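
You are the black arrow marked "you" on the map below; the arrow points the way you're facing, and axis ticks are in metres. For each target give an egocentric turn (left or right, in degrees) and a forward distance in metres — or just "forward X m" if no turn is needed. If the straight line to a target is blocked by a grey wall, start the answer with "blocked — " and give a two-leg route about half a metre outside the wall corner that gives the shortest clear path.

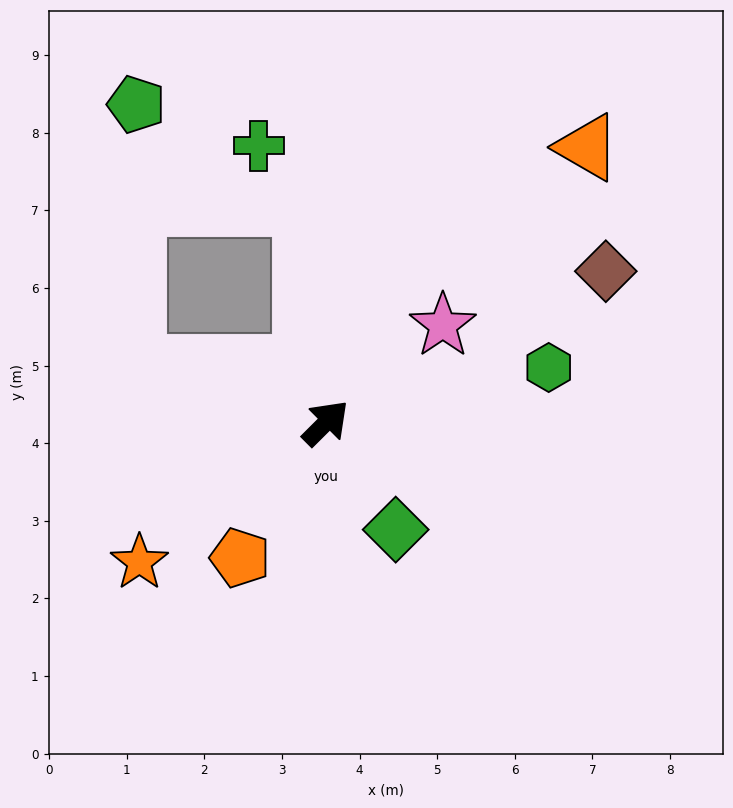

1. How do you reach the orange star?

turn left 172°, forward 3.0 m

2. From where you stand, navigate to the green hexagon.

turn right 31°, forward 3.0 m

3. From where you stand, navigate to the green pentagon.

blocked — turn left 119°, forward 2.6 m, then turn right 75°, forward 3.4 m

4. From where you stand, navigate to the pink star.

turn right 5°, forward 2.0 m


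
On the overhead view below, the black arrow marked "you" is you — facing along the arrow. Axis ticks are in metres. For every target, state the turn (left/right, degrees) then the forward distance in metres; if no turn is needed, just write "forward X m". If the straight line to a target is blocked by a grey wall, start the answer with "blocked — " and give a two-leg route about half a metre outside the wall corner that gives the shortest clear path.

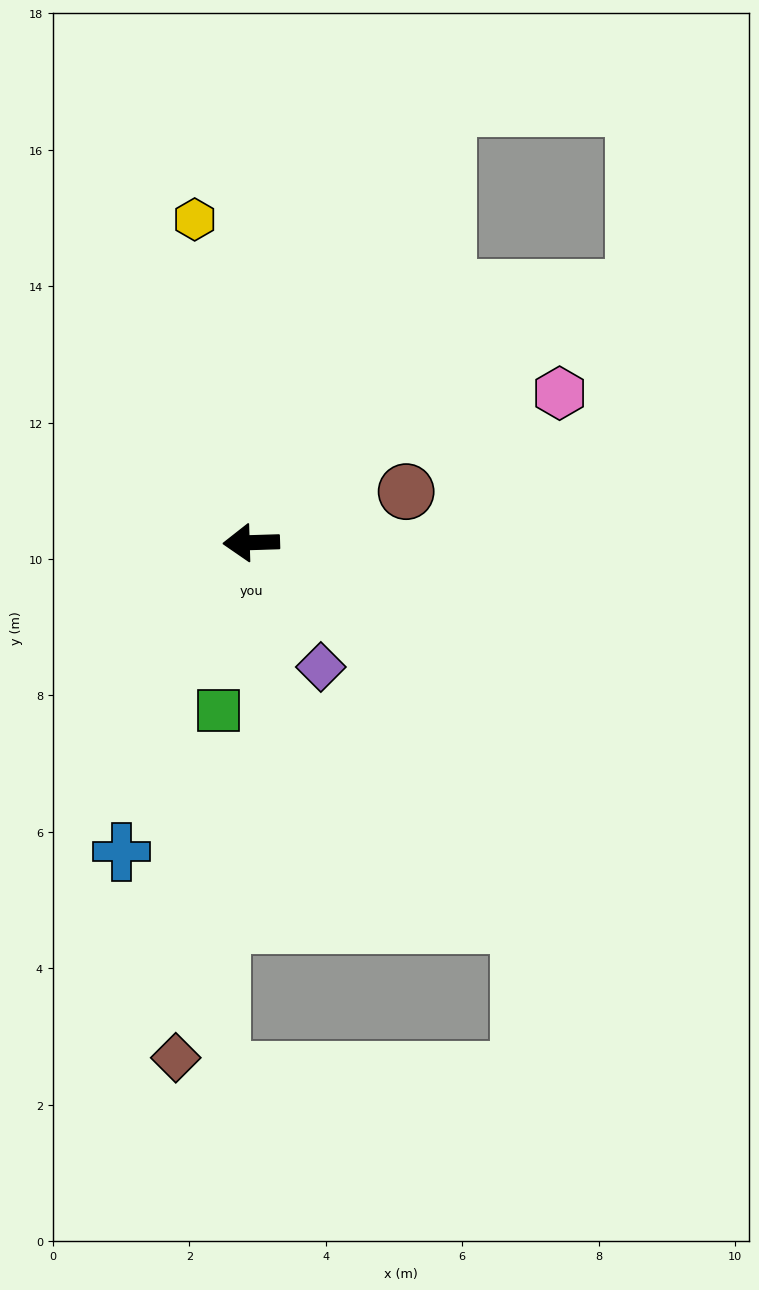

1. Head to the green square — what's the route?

turn left 77°, forward 2.5 m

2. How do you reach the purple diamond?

turn left 117°, forward 2.1 m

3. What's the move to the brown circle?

turn right 164°, forward 2.4 m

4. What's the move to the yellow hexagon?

turn right 82°, forward 4.8 m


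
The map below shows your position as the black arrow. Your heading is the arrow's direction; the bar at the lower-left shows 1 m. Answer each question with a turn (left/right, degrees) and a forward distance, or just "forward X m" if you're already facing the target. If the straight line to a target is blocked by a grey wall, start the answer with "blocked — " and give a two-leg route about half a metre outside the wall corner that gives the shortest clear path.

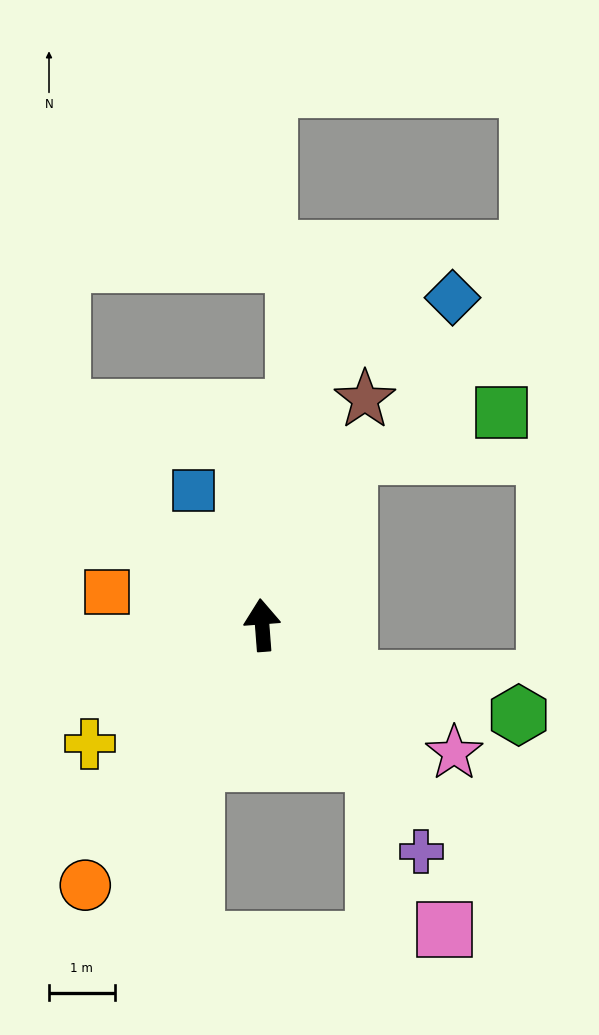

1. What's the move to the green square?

blocked — turn right 32°, forward 2.9 m, then turn right 46°, forward 2.4 m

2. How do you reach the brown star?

turn right 29°, forward 3.8 m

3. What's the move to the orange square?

turn left 74°, forward 2.4 m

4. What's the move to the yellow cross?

turn left 120°, forward 3.2 m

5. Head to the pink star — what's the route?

turn right 128°, forward 3.5 m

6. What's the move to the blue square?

turn left 23°, forward 2.3 m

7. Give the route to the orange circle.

turn left 141°, forward 4.8 m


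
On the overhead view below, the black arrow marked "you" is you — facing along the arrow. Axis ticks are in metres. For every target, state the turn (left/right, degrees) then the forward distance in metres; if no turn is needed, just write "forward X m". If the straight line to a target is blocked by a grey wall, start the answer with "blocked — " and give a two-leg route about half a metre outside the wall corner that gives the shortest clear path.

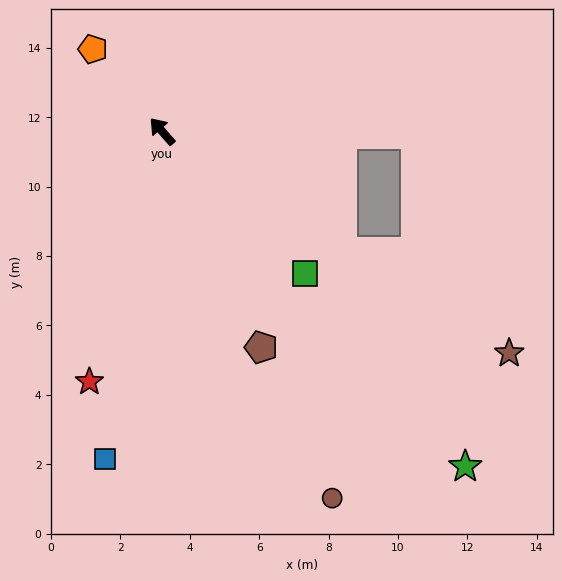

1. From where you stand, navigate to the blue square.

turn left 129°, forward 9.6 m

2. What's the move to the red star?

turn left 123°, forward 7.5 m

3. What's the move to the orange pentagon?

forward 3.1 m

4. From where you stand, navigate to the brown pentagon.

turn left 163°, forward 6.8 m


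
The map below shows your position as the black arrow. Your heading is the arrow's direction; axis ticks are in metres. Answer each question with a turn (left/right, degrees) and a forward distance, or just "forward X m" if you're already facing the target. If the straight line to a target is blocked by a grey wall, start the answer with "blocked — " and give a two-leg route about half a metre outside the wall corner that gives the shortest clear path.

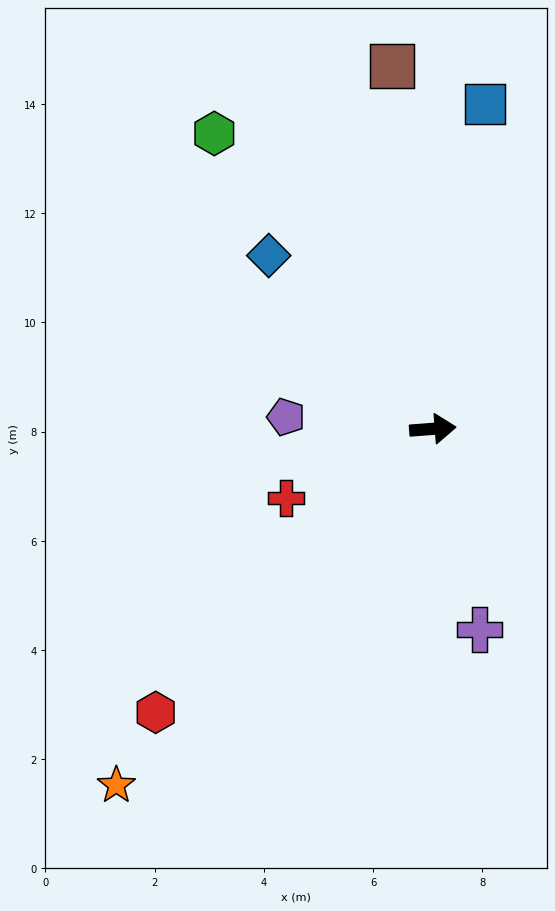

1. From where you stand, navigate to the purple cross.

turn right 81°, forward 3.8 m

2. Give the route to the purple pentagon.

turn left 171°, forward 2.7 m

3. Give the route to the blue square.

turn left 77°, forward 6.0 m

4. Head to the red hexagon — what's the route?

turn right 139°, forward 7.3 m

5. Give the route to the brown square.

turn left 92°, forward 6.7 m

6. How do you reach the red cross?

turn right 159°, forward 3.0 m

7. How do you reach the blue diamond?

turn left 129°, forward 4.4 m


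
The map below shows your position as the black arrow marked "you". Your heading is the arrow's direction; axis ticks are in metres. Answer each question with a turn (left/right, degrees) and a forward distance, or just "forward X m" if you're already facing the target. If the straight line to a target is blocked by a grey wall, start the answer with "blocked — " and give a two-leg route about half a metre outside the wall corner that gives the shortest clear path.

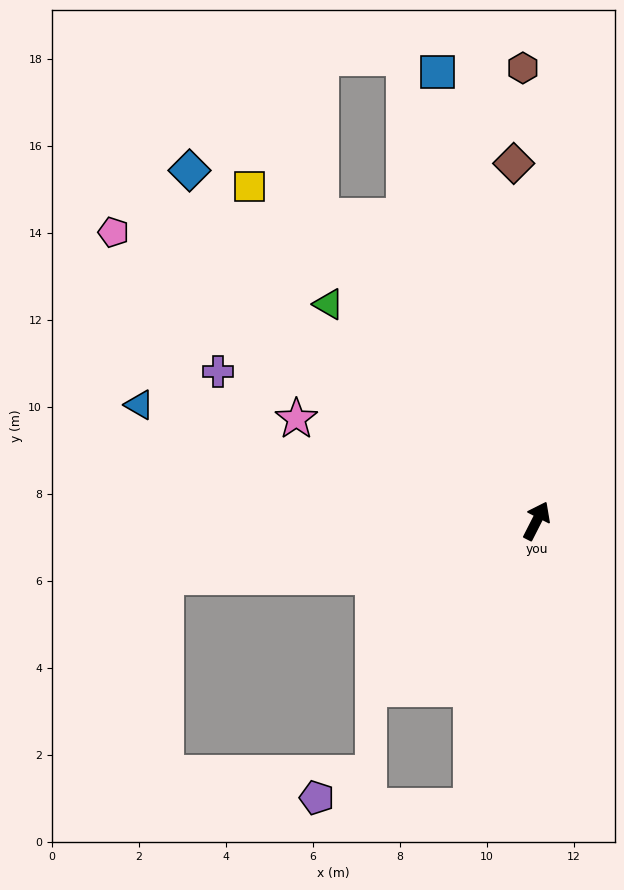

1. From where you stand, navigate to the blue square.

turn left 39°, forward 10.6 m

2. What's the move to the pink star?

turn left 94°, forward 6.0 m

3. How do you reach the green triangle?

turn left 71°, forward 6.9 m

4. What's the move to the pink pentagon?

turn left 83°, forward 11.8 m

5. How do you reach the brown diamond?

turn left 31°, forward 8.2 m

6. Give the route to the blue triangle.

turn left 101°, forward 9.5 m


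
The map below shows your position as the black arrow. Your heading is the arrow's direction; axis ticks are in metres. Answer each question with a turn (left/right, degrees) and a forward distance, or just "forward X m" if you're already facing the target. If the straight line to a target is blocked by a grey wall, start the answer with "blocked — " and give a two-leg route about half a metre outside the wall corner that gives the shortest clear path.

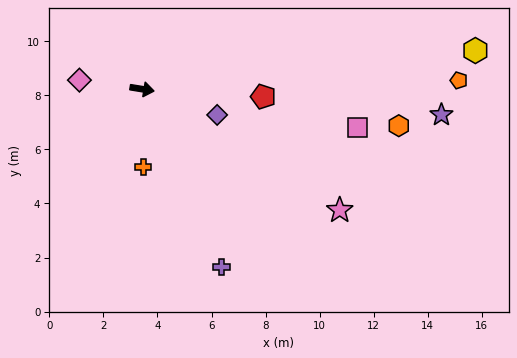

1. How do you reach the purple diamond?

turn right 10°, forward 2.9 m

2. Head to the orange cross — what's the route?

turn right 80°, forward 2.9 m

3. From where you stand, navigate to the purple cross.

turn right 57°, forward 7.2 m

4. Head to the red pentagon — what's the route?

turn left 6°, forward 4.5 m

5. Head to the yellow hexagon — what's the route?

turn left 16°, forward 12.4 m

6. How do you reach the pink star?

turn right 22°, forward 8.6 m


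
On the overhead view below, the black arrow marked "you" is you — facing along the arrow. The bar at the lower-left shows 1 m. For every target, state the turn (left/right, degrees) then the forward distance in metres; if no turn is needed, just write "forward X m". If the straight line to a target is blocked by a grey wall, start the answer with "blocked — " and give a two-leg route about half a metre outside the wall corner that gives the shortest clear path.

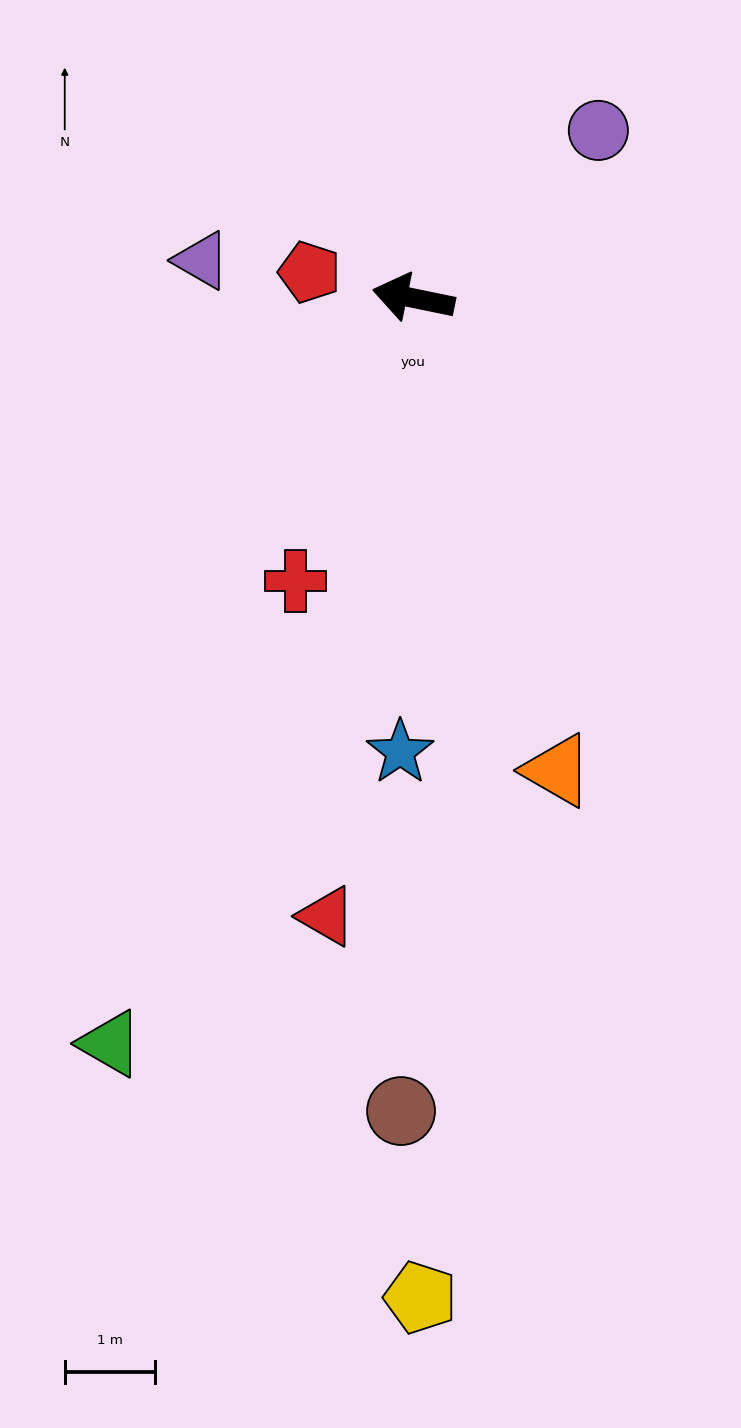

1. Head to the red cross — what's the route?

turn left 79°, forward 3.4 m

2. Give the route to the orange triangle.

turn left 119°, forward 5.5 m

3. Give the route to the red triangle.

turn left 94°, forward 6.9 m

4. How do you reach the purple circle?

turn right 126°, forward 2.8 m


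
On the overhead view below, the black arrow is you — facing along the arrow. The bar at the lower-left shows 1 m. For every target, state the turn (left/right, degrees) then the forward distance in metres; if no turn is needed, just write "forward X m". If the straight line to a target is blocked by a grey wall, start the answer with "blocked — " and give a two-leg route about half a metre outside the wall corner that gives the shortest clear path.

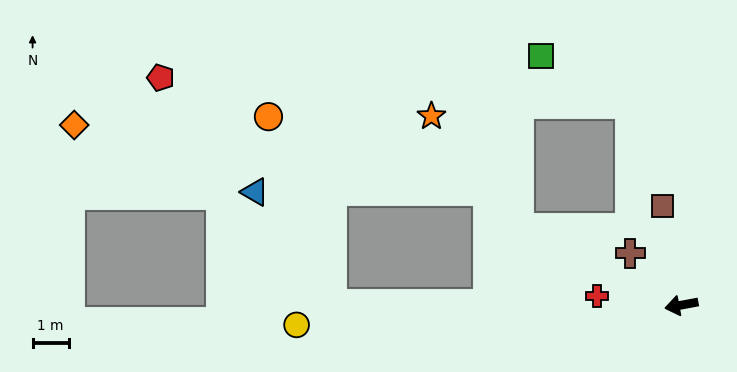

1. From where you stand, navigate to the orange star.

blocked — turn right 36°, forward 5.0 m, then turn right 27°, forward 3.9 m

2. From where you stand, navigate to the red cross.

turn right 17°, forward 2.3 m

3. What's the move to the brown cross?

turn right 56°, forward 2.0 m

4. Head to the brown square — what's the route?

turn right 90°, forward 2.8 m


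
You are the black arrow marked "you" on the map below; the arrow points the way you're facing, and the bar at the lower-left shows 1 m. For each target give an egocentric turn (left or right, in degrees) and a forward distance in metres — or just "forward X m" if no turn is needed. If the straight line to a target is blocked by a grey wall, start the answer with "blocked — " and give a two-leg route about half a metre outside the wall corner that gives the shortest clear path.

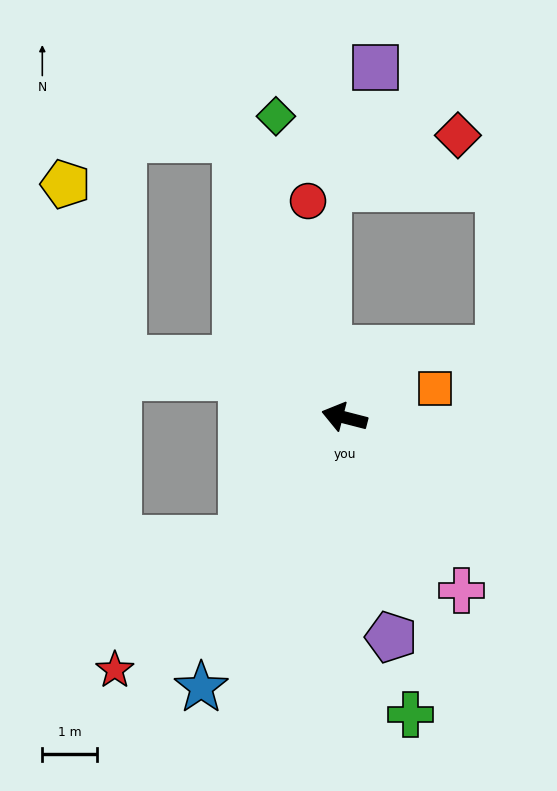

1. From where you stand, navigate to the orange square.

turn right 148°, forward 1.8 m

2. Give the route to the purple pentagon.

turn left 116°, forward 4.1 m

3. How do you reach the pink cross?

turn left 138°, forward 3.9 m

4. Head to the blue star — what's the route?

turn left 76°, forward 5.6 m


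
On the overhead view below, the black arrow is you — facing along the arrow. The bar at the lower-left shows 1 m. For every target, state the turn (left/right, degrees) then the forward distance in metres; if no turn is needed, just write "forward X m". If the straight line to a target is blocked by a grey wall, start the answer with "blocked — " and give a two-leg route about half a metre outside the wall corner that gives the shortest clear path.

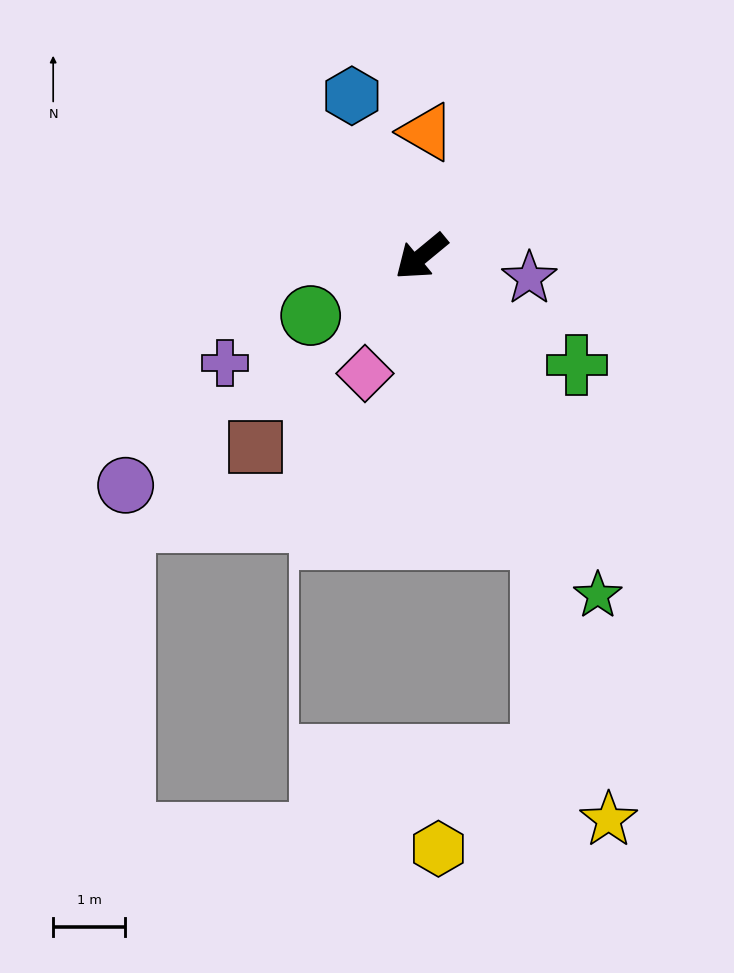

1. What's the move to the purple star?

turn left 129°, forward 1.5 m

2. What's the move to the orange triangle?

turn right 132°, forward 1.7 m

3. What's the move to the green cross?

turn left 106°, forward 2.6 m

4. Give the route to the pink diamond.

turn left 25°, forward 1.8 m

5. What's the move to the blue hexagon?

turn right 106°, forward 2.4 m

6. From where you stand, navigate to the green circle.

turn right 11°, forward 1.8 m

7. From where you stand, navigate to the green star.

turn left 78°, forward 5.3 m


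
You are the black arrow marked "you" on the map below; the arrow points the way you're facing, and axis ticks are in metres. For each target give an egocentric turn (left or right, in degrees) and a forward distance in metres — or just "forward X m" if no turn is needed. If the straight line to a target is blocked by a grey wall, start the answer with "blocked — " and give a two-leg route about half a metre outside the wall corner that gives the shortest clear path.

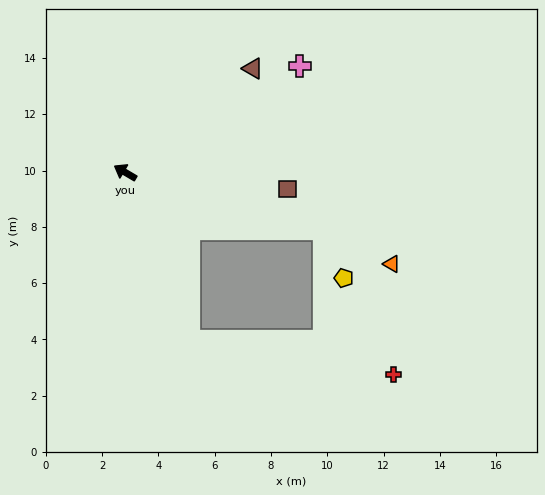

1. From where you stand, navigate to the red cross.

blocked — turn left 141°, forward 6.4 m, then turn left 60°, forward 7.4 m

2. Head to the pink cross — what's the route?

turn right 118°, forward 7.3 m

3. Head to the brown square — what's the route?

turn right 155°, forward 5.8 m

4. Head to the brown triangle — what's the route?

turn right 110°, forward 5.8 m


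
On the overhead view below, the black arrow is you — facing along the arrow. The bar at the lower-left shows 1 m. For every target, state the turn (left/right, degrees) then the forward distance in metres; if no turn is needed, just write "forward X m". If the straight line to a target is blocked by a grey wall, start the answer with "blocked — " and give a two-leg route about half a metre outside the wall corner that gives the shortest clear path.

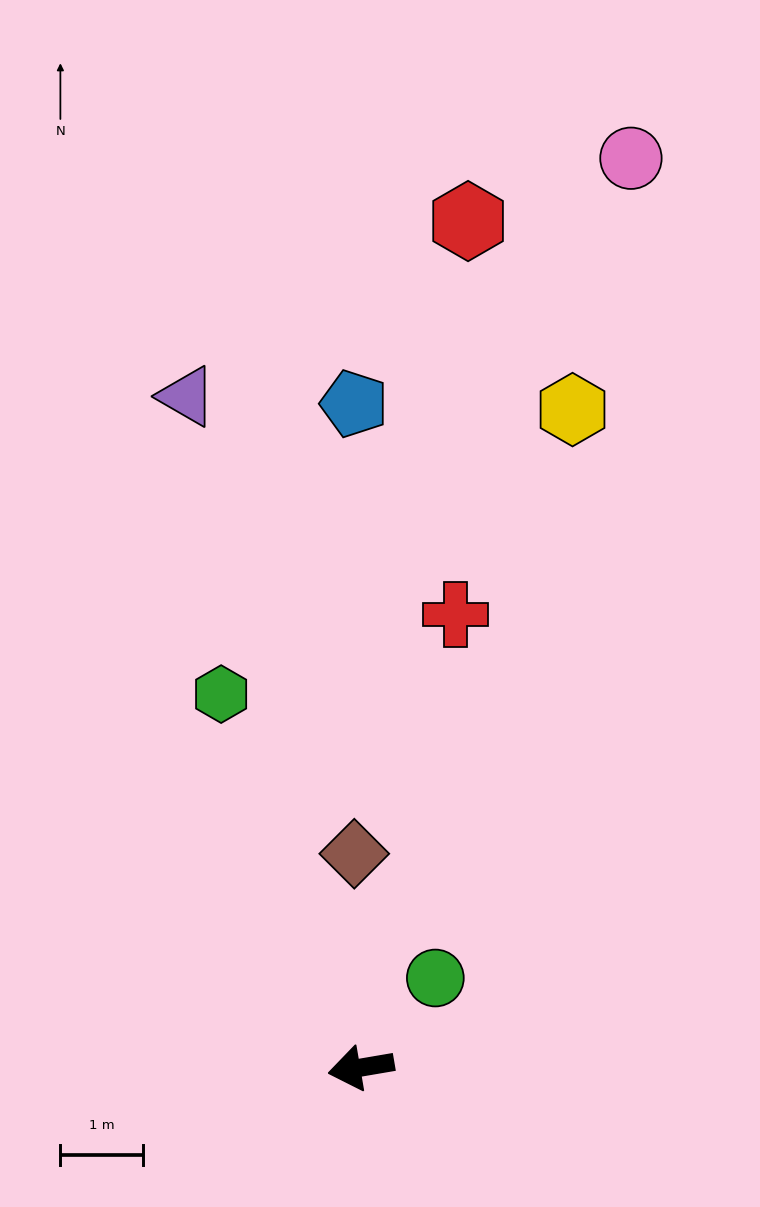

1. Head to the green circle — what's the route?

turn right 139°, forward 1.4 m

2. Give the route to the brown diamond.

turn right 98°, forward 2.6 m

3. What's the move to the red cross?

turn right 111°, forward 5.6 m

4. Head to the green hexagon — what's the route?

turn right 79°, forward 4.8 m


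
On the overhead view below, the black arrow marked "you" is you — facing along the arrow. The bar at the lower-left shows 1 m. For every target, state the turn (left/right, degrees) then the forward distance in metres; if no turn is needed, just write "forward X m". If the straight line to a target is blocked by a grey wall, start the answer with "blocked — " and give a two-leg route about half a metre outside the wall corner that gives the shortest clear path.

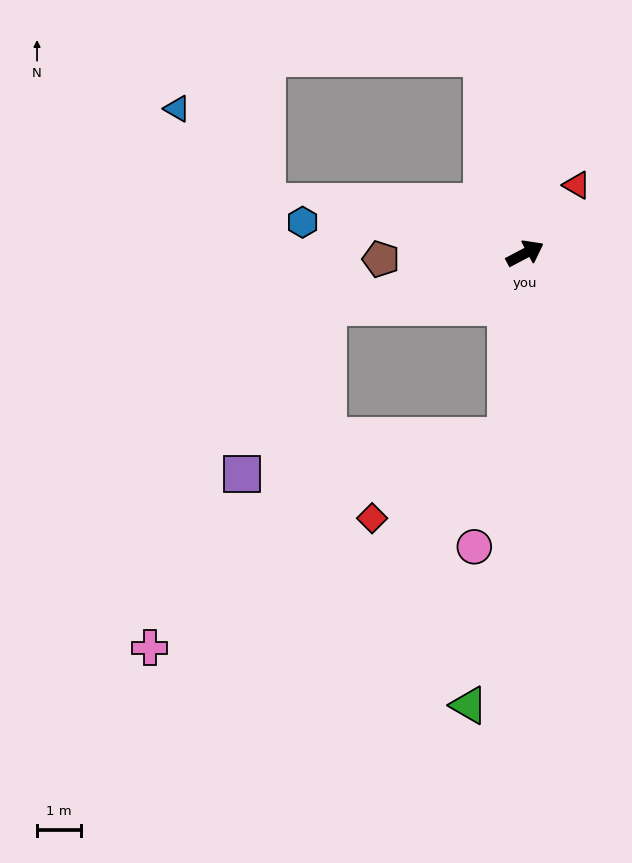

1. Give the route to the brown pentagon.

turn left 155°, forward 3.3 m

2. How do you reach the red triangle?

turn left 25°, forward 1.9 m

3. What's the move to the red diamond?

blocked — turn right 124°, forward 4.2 m, then turn right 52°, forward 3.6 m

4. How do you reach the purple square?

blocked — turn left 168°, forward 4.6 m, then turn left 47°, forward 4.3 m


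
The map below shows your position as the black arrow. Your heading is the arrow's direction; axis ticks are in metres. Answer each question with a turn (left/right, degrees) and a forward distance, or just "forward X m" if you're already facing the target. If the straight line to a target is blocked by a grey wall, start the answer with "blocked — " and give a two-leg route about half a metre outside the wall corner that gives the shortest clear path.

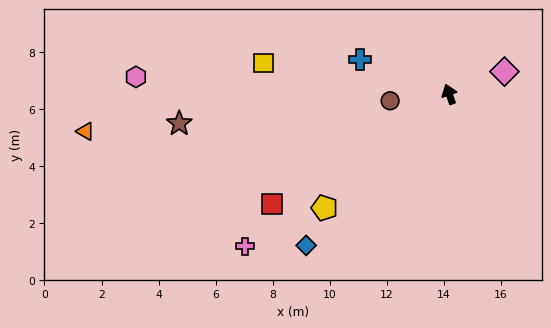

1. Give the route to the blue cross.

turn left 49°, forward 3.4 m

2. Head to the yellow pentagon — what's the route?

turn left 113°, forward 5.9 m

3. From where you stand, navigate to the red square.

turn left 103°, forward 7.3 m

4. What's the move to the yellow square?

turn left 61°, forward 6.6 m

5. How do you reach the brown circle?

turn left 77°, forward 2.1 m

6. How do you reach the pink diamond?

turn right 87°, forward 2.1 m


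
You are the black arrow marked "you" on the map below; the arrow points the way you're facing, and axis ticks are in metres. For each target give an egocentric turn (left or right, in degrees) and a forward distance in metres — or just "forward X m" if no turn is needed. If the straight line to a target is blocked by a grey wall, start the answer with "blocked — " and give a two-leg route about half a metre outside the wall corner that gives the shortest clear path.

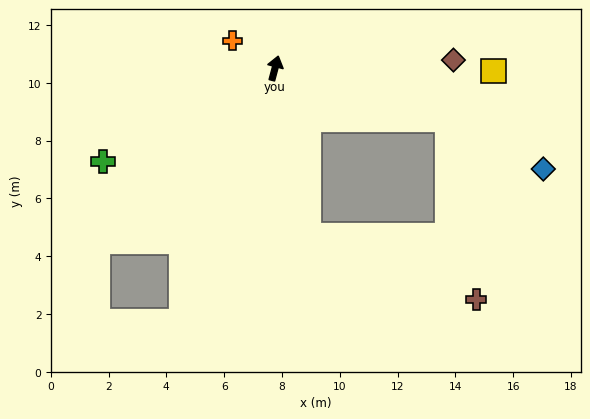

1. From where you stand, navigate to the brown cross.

blocked — turn right 154°, forward 5.9 m, then turn left 58°, forward 6.2 m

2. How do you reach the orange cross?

turn left 72°, forward 1.7 m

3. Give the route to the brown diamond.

turn right 73°, forward 6.2 m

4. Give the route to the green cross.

turn left 133°, forward 6.8 m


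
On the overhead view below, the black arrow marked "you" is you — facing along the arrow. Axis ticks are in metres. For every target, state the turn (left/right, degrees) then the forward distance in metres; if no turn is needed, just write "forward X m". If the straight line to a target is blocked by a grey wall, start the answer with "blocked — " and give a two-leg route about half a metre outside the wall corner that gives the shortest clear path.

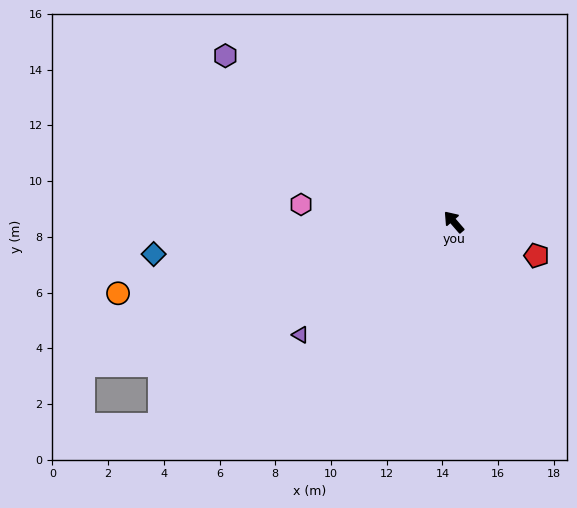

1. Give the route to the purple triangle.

turn left 85°, forward 6.8 m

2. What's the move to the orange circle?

turn left 61°, forward 12.3 m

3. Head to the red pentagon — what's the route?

turn right 153°, forward 3.2 m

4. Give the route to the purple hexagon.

turn left 13°, forward 10.1 m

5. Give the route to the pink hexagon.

turn left 43°, forward 5.5 m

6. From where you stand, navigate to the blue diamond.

turn left 55°, forward 10.8 m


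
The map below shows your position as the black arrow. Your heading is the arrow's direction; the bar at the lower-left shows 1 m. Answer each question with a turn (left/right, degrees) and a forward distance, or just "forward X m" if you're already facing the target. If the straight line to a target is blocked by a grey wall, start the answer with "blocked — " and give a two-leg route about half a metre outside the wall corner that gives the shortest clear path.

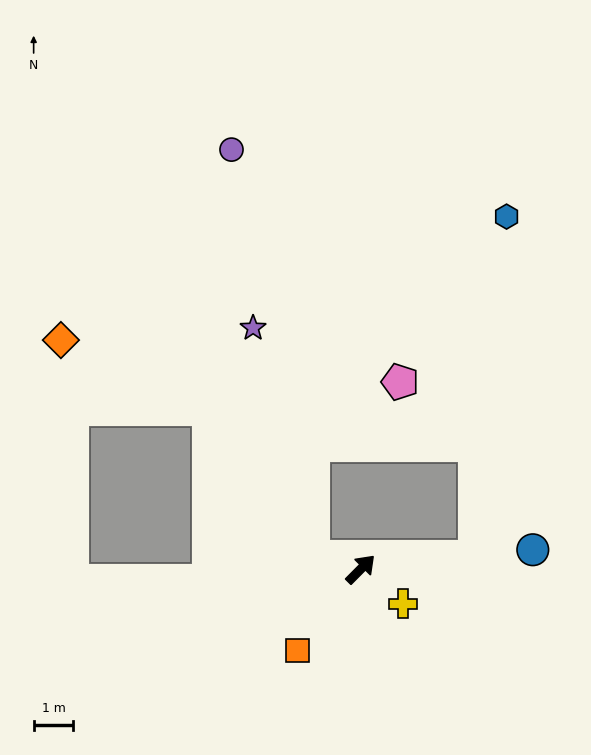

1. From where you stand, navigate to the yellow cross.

turn right 84°, forward 1.4 m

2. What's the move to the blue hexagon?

blocked — turn right 39°, forward 2.9 m, then turn left 78°, forward 8.6 m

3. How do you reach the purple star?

blocked — turn left 120°, forward 1.2 m, then turn right 61°, forward 6.0 m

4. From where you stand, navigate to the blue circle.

turn right 39°, forward 4.4 m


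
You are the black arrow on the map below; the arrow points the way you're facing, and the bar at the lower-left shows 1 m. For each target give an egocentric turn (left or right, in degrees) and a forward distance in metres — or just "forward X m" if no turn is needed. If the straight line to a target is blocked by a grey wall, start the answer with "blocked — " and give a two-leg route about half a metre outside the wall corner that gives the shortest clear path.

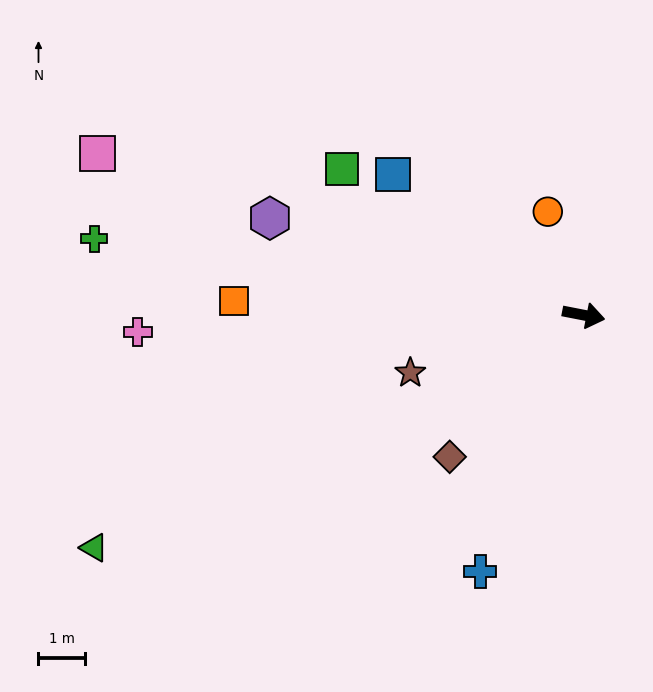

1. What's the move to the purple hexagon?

turn left 174°, forward 7.1 m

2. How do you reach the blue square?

turn left 155°, forward 5.1 m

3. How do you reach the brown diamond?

turn right 122°, forward 4.2 m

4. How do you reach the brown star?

turn right 151°, forward 4.0 m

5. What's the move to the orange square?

turn right 171°, forward 7.6 m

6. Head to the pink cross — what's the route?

turn right 167°, forward 9.7 m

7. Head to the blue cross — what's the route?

turn right 101°, forward 6.0 m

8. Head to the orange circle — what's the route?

turn left 120°, forward 2.4 m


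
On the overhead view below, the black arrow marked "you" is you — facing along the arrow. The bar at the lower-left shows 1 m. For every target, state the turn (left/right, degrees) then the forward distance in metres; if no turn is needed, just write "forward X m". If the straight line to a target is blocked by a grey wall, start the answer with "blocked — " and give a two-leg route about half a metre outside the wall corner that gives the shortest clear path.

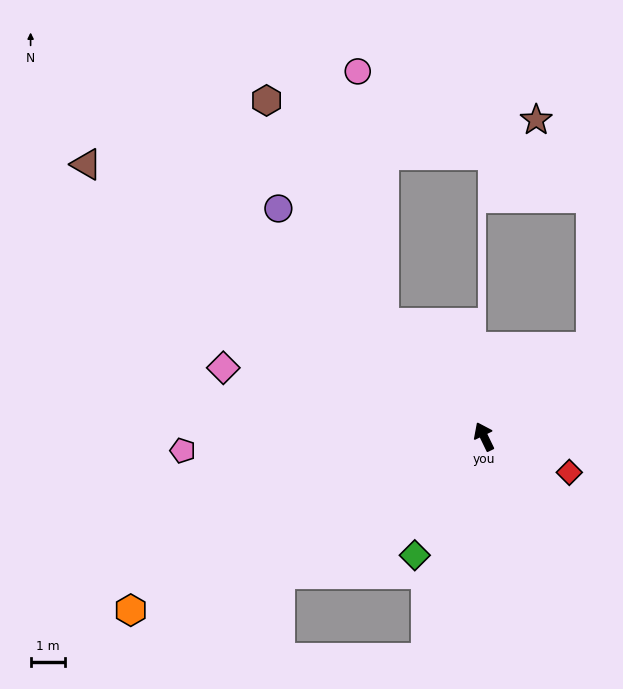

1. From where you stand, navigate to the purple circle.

turn left 16°, forward 8.9 m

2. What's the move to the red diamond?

turn right 139°, forward 2.7 m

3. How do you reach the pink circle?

blocked — turn left 15°, forward 4.4 m, then turn right 35°, forward 7.3 m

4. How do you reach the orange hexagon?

turn left 90°, forward 11.4 m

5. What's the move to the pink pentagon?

turn left 67°, forward 8.7 m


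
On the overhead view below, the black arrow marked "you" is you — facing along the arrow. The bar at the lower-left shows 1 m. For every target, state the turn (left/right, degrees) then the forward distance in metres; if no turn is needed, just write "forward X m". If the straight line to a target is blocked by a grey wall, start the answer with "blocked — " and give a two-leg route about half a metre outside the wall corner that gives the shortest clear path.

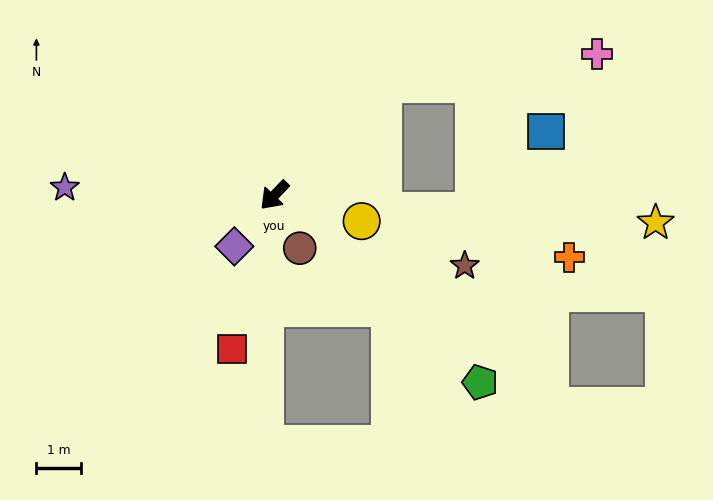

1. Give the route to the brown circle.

turn left 69°, forward 1.3 m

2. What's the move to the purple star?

turn right 48°, forward 4.7 m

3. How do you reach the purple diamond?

turn left 6°, forward 1.5 m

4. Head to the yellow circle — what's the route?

turn left 117°, forward 2.1 m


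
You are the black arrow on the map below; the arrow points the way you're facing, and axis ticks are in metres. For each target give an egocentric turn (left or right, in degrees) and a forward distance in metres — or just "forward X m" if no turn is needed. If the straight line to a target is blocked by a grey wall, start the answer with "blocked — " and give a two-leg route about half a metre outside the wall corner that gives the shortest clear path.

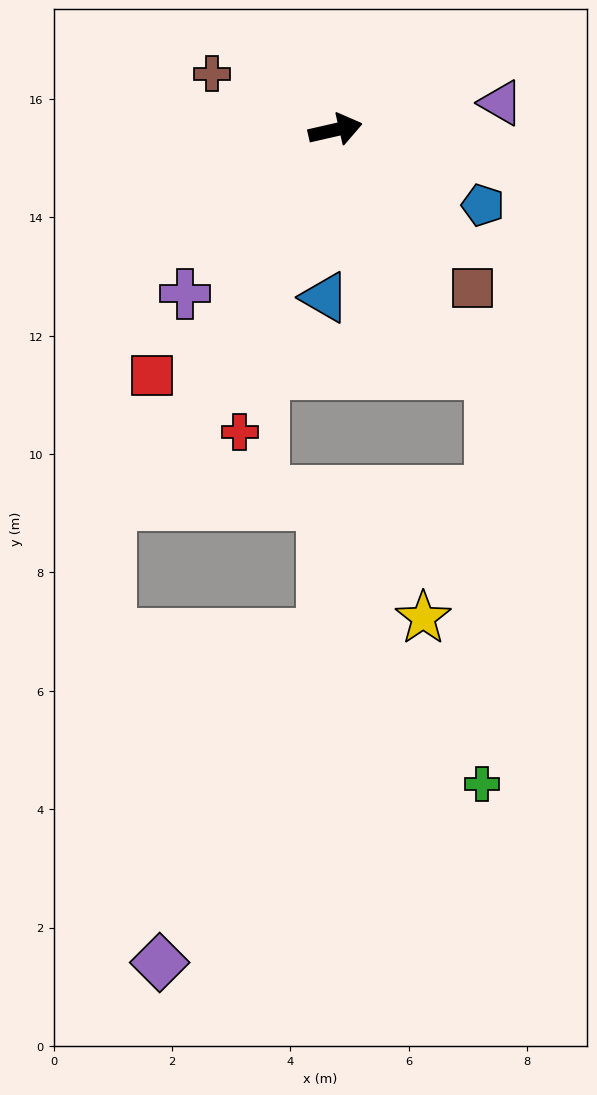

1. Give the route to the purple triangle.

turn right 4°, forward 2.8 m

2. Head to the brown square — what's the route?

turn right 62°, forward 3.5 m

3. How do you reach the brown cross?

turn left 143°, forward 2.3 m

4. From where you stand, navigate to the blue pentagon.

turn right 40°, forward 2.8 m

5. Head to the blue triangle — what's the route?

turn right 106°, forward 2.8 m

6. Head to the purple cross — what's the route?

turn right 145°, forward 3.8 m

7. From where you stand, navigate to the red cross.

turn right 120°, forward 5.4 m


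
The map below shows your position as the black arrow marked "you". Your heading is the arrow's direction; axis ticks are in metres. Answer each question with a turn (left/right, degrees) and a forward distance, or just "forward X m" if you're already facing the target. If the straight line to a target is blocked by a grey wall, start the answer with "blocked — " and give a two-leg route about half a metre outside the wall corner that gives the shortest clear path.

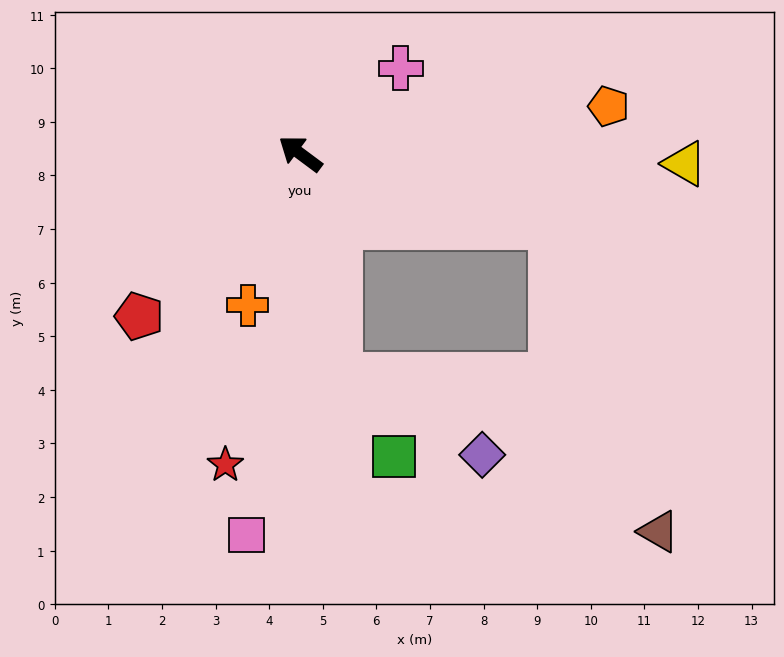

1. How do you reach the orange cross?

turn left 108°, forward 3.0 m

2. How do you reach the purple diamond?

blocked — turn left 137°, forward 4.2 m, then turn left 50°, forward 3.0 m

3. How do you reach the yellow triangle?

turn right 145°, forward 7.2 m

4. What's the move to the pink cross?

turn right 103°, forward 2.5 m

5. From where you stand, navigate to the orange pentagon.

turn right 135°, forward 5.8 m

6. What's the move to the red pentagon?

turn left 82°, forward 4.3 m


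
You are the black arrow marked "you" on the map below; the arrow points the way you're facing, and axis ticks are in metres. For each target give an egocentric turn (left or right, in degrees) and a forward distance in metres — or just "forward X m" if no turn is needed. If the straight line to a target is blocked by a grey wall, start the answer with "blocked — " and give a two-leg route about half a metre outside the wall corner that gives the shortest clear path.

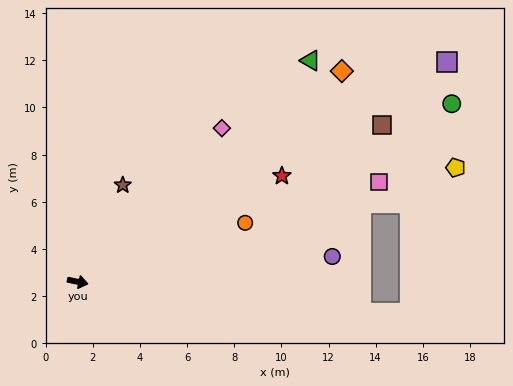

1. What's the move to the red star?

turn left 39°, forward 9.8 m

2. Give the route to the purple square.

turn left 42°, forward 18.2 m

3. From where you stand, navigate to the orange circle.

turn left 31°, forward 7.5 m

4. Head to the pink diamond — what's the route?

turn left 59°, forward 8.9 m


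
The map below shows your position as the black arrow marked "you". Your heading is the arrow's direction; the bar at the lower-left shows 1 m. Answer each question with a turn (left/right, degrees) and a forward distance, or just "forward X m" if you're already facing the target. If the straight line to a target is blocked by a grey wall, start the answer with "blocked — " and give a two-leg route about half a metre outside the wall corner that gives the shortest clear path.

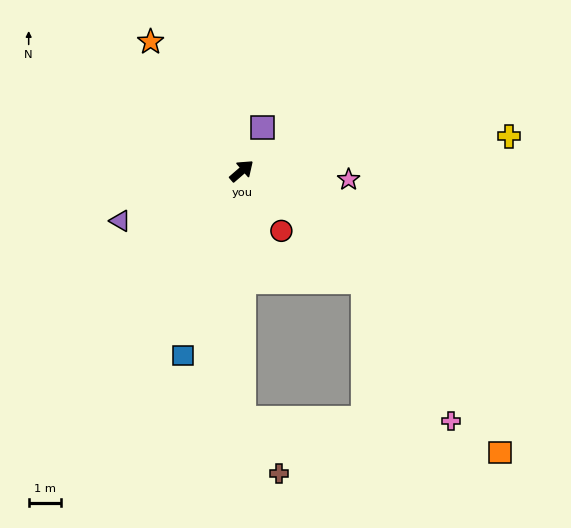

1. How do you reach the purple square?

turn left 24°, forward 1.5 m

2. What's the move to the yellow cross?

turn right 33°, forward 8.3 m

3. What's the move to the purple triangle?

turn left 162°, forward 4.0 m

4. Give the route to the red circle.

turn right 97°, forward 2.2 m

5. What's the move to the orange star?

turn left 84°, forward 4.9 m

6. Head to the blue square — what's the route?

turn right 148°, forward 6.0 m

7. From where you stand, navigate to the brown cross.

blocked — turn right 131°, forward 7.6 m, then turn left 35°, forward 2.0 m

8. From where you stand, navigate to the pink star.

turn right 45°, forward 3.3 m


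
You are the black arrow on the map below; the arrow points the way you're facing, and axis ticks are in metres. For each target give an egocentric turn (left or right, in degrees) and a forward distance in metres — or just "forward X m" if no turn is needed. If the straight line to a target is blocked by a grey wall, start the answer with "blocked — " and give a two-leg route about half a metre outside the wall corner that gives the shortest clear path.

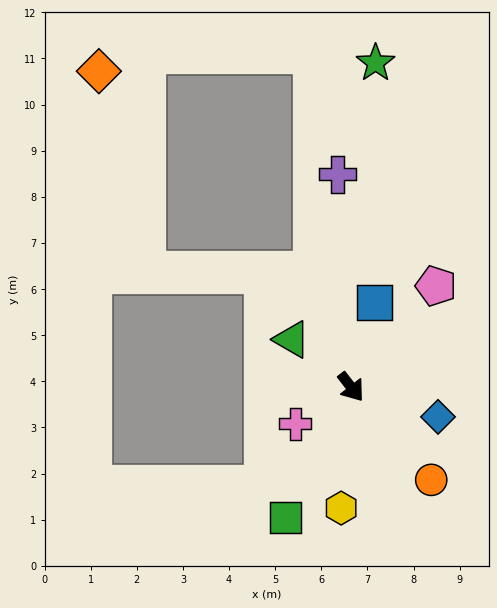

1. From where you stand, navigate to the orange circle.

turn left 3°, forward 2.7 m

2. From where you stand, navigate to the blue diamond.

turn left 33°, forward 2.0 m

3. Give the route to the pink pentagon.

turn left 102°, forward 2.9 m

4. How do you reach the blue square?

turn left 127°, forward 1.9 m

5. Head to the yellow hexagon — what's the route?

turn right 43°, forward 2.6 m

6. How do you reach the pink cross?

turn right 94°, forward 1.4 m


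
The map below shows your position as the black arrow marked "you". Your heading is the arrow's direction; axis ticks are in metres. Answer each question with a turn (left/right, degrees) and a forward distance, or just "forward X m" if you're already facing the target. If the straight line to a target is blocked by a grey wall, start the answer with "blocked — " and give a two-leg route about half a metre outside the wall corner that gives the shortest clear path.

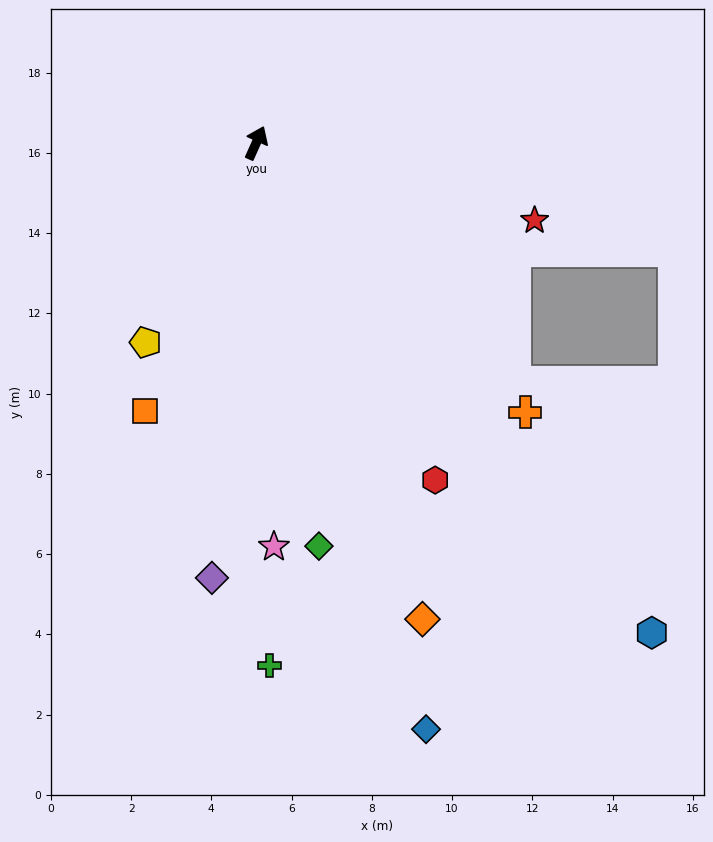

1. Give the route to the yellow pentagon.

turn left 175°, forward 5.7 m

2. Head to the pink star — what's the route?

turn right 153°, forward 10.1 m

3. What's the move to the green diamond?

turn right 147°, forward 10.2 m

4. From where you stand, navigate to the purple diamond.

turn right 162°, forward 10.9 m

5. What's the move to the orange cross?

turn right 111°, forward 9.5 m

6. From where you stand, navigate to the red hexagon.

turn right 128°, forward 9.5 m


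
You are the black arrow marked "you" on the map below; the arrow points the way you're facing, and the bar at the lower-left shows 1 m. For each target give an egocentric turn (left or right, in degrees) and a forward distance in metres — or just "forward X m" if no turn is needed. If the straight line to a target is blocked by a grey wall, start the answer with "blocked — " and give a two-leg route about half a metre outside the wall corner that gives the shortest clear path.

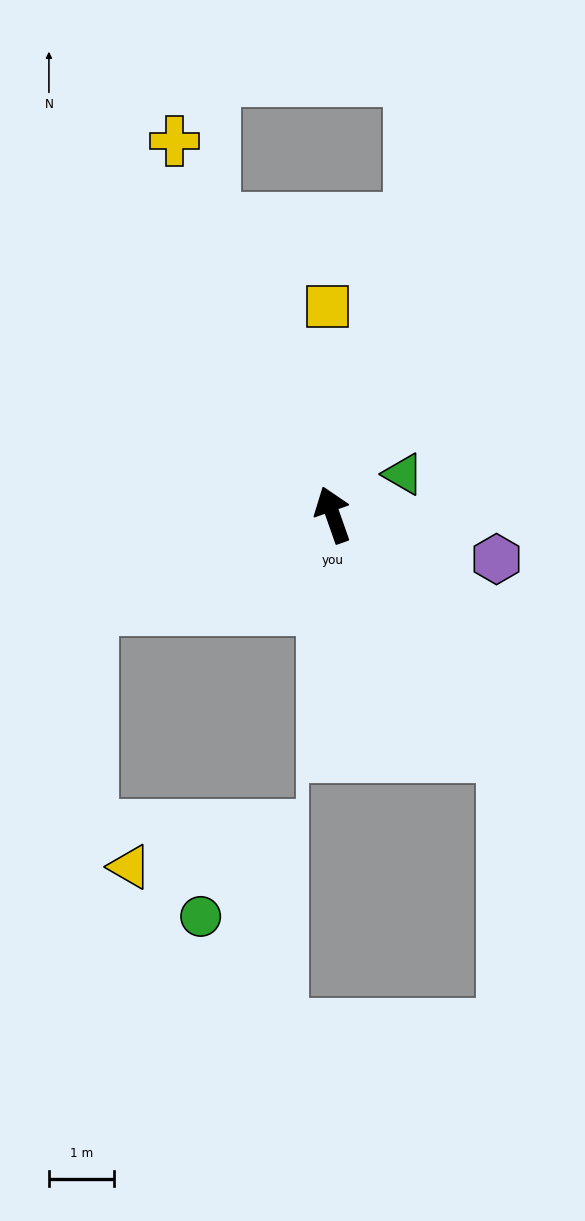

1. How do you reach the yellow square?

turn right 18°, forward 3.2 m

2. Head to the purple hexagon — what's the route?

turn right 125°, forward 2.6 m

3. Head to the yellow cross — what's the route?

turn left 4°, forward 6.2 m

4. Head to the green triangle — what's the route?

turn right 79°, forward 1.2 m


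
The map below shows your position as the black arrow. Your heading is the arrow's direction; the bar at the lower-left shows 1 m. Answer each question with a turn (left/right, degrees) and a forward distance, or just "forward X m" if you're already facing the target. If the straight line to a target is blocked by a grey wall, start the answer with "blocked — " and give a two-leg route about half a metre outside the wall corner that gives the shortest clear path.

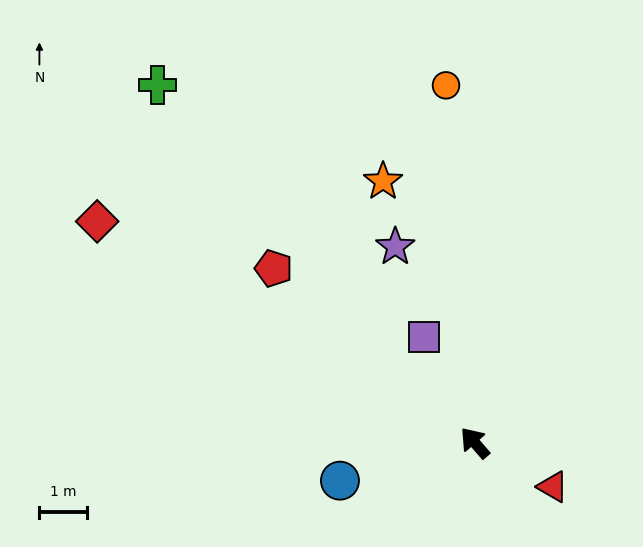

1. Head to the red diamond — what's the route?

turn left 19°, forward 9.3 m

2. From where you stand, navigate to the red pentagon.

turn left 8°, forward 5.6 m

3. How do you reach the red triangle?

turn right 160°, forward 1.9 m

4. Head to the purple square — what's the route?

turn right 15°, forward 2.5 m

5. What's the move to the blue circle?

turn left 65°, forward 3.0 m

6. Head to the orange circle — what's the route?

turn right 36°, forward 7.6 m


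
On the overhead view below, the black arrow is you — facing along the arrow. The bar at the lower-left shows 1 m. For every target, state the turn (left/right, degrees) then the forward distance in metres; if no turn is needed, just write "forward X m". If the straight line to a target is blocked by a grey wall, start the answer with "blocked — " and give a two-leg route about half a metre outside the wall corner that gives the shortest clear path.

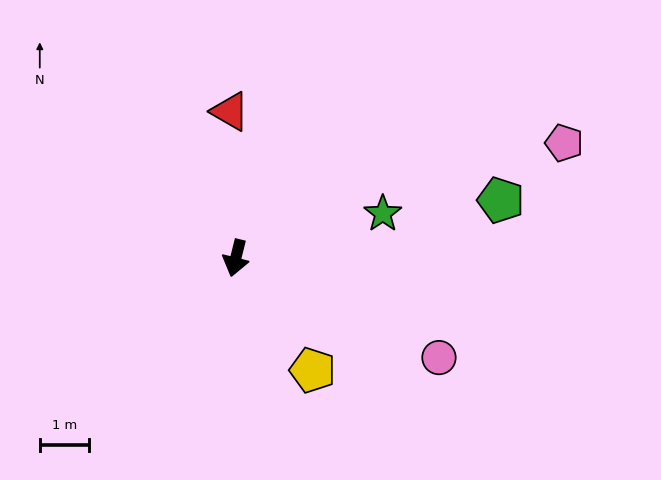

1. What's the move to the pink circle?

turn left 78°, forward 4.6 m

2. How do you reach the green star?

turn left 121°, forward 3.1 m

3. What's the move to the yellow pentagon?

turn left 48°, forward 2.8 m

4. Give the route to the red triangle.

turn right 164°, forward 3.0 m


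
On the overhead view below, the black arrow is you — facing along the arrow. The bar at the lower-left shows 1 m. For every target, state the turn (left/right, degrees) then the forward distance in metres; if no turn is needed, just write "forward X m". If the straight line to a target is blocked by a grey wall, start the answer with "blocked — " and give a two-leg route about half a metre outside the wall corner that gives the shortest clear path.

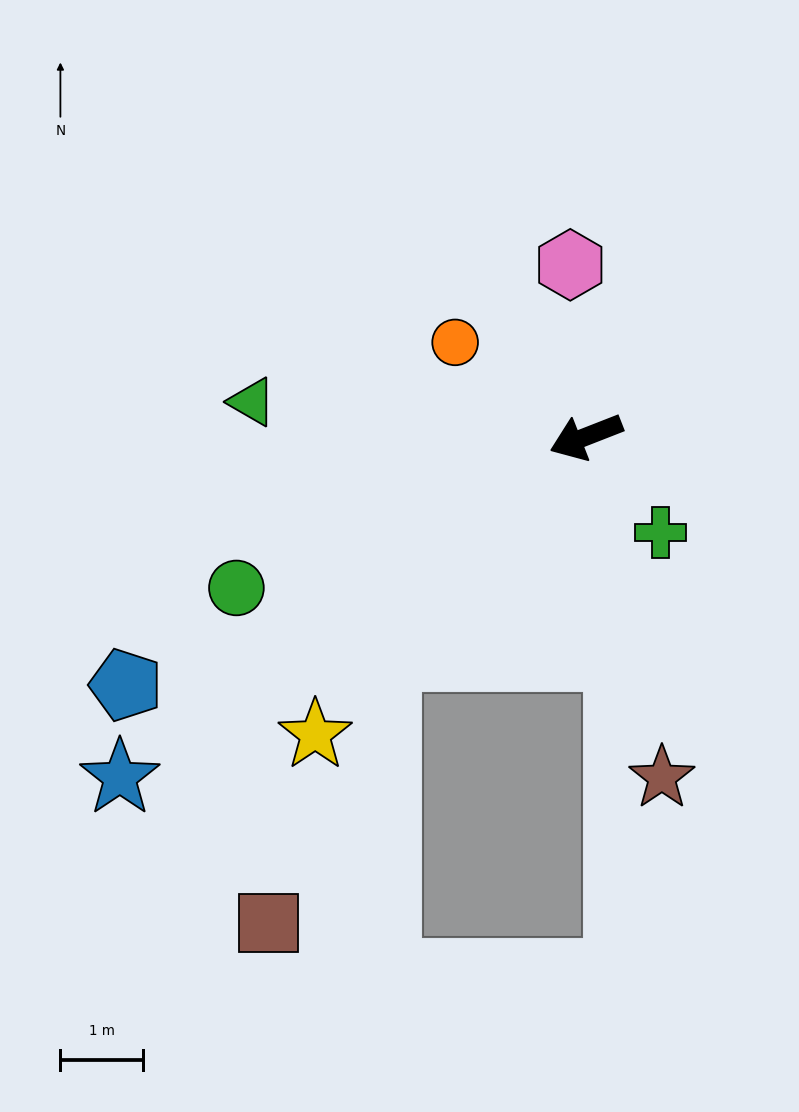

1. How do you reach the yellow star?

turn left 26°, forward 4.9 m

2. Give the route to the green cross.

turn left 107°, forward 1.5 m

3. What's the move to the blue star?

turn left 15°, forward 7.0 m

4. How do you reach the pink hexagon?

turn right 106°, forward 2.1 m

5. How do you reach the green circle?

turn left 2°, forward 4.6 m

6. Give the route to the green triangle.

turn right 27°, forward 4.1 m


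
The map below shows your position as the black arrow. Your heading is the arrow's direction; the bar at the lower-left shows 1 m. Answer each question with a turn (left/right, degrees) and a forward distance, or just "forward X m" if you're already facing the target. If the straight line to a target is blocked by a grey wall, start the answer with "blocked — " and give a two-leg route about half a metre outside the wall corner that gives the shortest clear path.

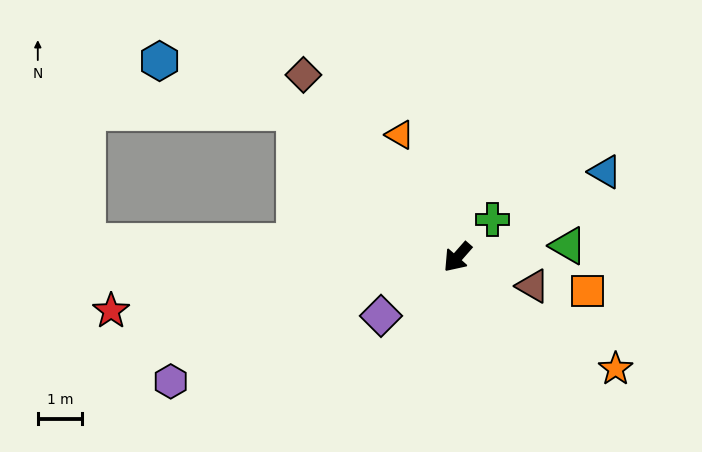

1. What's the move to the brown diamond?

turn right 98°, forward 5.3 m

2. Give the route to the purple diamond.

turn right 11°, forward 2.2 m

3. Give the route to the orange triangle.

turn right 114°, forward 3.0 m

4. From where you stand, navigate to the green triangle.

turn left 137°, forward 2.5 m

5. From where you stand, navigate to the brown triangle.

turn left 110°, forward 1.8 m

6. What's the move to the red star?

turn right 40°, forward 7.8 m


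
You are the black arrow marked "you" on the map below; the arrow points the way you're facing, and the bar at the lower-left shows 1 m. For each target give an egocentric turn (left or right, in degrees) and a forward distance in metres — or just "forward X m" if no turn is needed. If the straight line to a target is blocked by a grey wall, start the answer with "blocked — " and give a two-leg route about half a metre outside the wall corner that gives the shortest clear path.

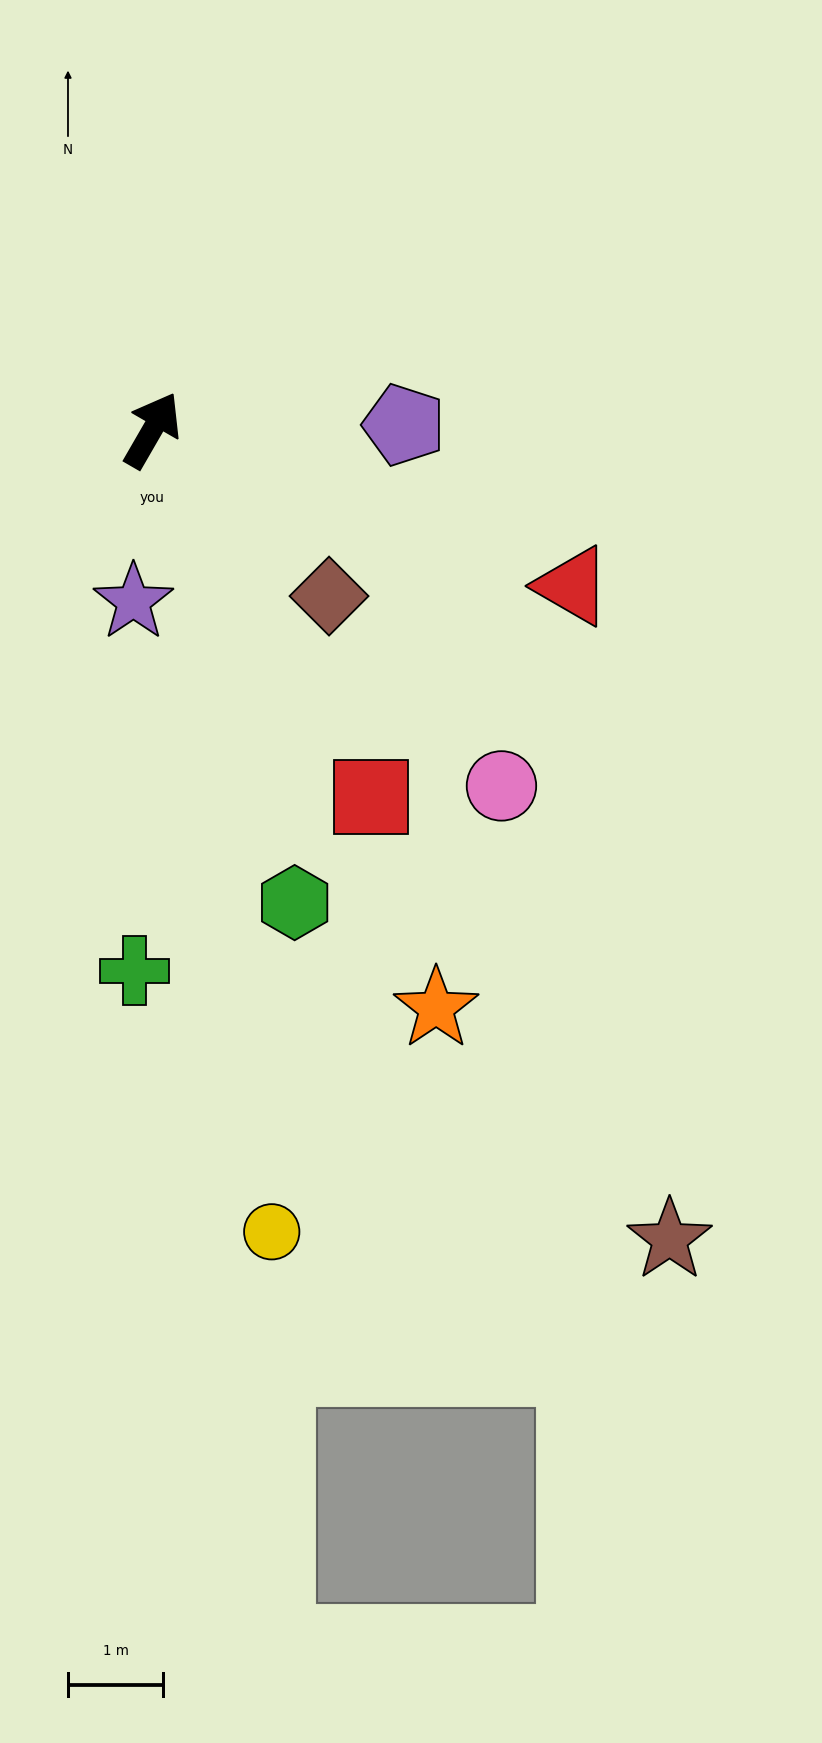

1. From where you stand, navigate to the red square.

turn right 119°, forward 4.5 m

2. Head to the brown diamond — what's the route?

turn right 103°, forward 2.5 m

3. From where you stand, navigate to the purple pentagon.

turn right 59°, forward 2.6 m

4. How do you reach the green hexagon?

turn right 133°, forward 5.2 m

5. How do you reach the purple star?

turn right 156°, forward 1.8 m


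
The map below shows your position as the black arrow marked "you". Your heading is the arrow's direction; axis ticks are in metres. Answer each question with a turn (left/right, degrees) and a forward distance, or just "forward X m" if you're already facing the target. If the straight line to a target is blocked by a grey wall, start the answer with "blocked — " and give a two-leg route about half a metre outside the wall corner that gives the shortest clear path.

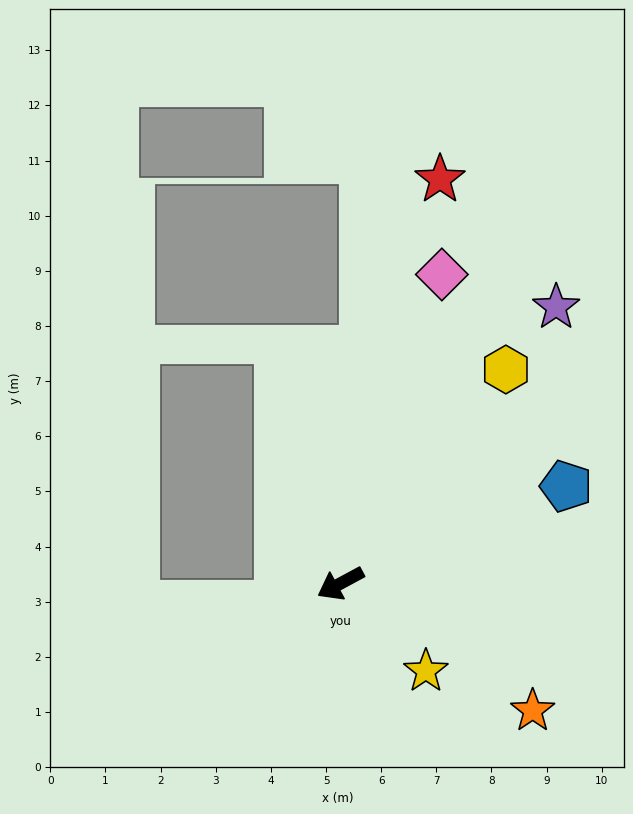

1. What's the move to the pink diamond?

turn right 136°, forward 5.9 m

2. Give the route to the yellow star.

turn left 106°, forward 2.2 m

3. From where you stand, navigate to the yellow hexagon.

turn right 156°, forward 4.9 m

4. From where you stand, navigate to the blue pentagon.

turn left 175°, forward 4.5 m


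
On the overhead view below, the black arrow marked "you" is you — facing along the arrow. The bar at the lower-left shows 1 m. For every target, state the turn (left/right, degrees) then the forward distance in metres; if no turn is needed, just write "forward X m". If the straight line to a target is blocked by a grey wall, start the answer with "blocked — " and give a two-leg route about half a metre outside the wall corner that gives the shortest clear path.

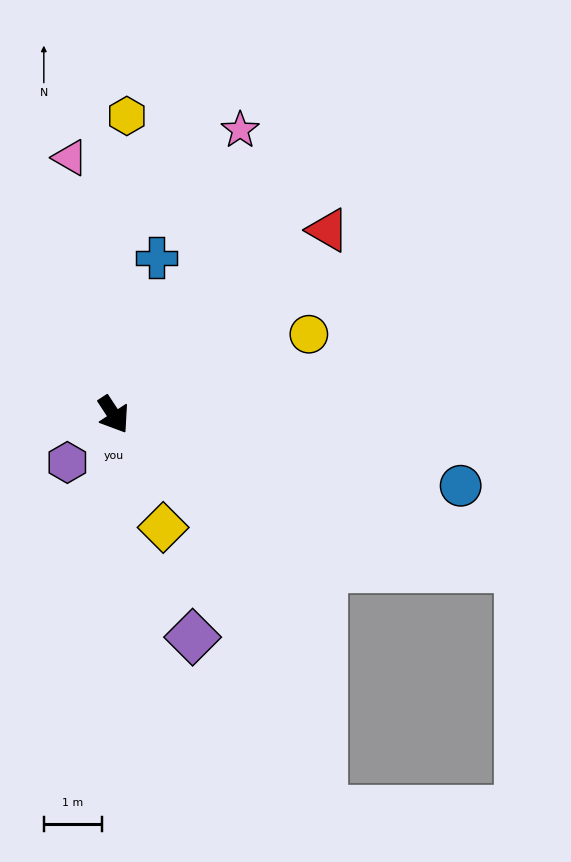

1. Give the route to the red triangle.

turn left 98°, forward 4.8 m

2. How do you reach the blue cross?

turn left 132°, forward 2.8 m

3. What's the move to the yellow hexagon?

turn left 144°, forward 5.1 m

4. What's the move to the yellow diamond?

turn right 9°, forward 2.1 m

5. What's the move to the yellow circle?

turn left 79°, forward 3.6 m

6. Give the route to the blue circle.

turn left 45°, forward 6.1 m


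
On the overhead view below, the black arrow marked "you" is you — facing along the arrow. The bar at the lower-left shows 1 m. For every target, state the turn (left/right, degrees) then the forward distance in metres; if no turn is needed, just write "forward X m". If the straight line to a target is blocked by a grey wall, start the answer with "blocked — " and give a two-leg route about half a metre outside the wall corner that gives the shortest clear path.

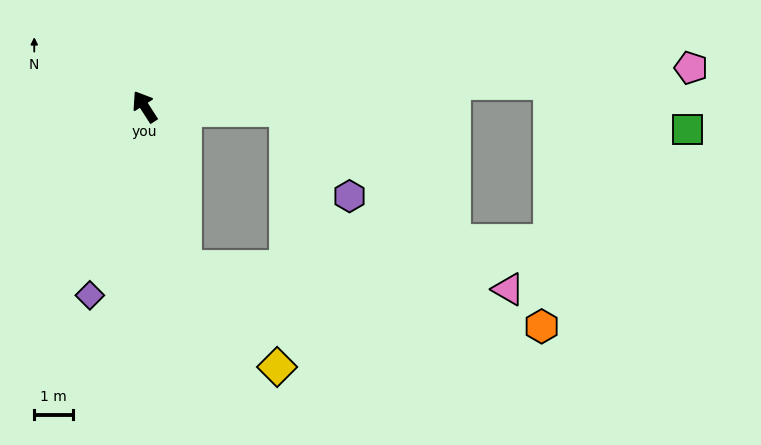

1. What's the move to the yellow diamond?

blocked — turn left 161°, forward 4.3 m, then turn left 29°, forward 3.5 m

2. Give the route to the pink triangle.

blocked — turn right 124°, forward 3.6 m, then turn right 38°, forward 7.4 m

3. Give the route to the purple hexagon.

blocked — turn right 124°, forward 3.6 m, then turn right 52°, forward 2.8 m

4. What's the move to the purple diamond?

turn left 131°, forward 5.1 m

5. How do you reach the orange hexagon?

blocked — turn left 161°, forward 4.3 m, then turn left 67°, forward 9.4 m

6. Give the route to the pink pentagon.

turn right 119°, forward 14.2 m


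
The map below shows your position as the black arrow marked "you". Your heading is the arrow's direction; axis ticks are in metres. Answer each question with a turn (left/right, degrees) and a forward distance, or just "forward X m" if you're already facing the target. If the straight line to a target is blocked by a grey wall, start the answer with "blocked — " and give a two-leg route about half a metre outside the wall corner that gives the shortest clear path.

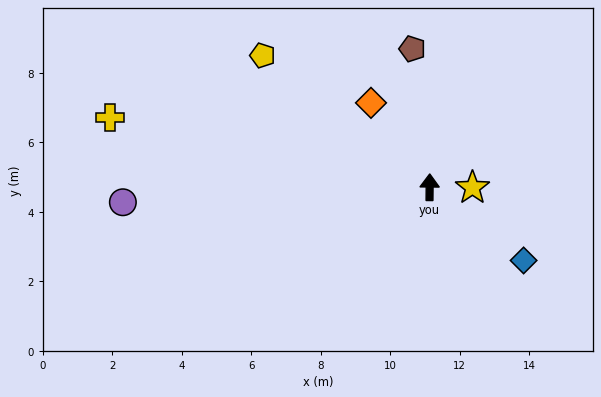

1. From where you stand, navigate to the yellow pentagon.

turn left 52°, forward 6.1 m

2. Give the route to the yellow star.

turn right 90°, forward 1.2 m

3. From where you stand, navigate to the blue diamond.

turn right 127°, forward 3.4 m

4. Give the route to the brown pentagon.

turn left 8°, forward 4.0 m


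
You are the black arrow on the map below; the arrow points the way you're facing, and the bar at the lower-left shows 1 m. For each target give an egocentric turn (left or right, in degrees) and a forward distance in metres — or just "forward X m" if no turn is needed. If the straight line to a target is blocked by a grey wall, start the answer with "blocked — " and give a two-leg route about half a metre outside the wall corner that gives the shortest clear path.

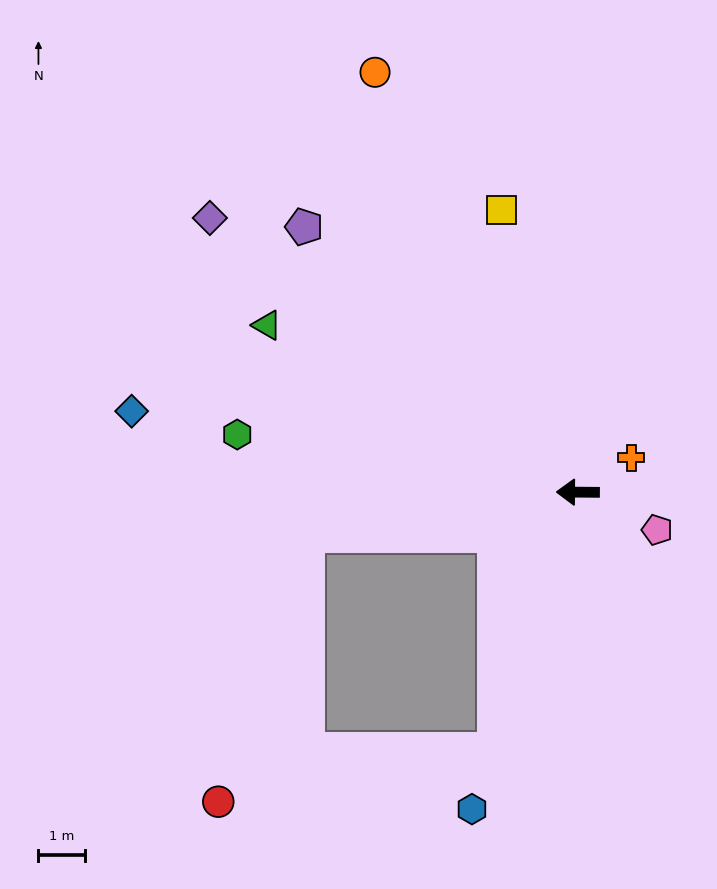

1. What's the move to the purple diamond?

turn right 36°, forward 9.9 m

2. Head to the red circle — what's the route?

blocked — turn left 73°, forward 5.9 m, then turn right 62°, forward 6.1 m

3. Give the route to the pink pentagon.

turn left 155°, forward 1.9 m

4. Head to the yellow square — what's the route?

turn right 74°, forward 6.3 m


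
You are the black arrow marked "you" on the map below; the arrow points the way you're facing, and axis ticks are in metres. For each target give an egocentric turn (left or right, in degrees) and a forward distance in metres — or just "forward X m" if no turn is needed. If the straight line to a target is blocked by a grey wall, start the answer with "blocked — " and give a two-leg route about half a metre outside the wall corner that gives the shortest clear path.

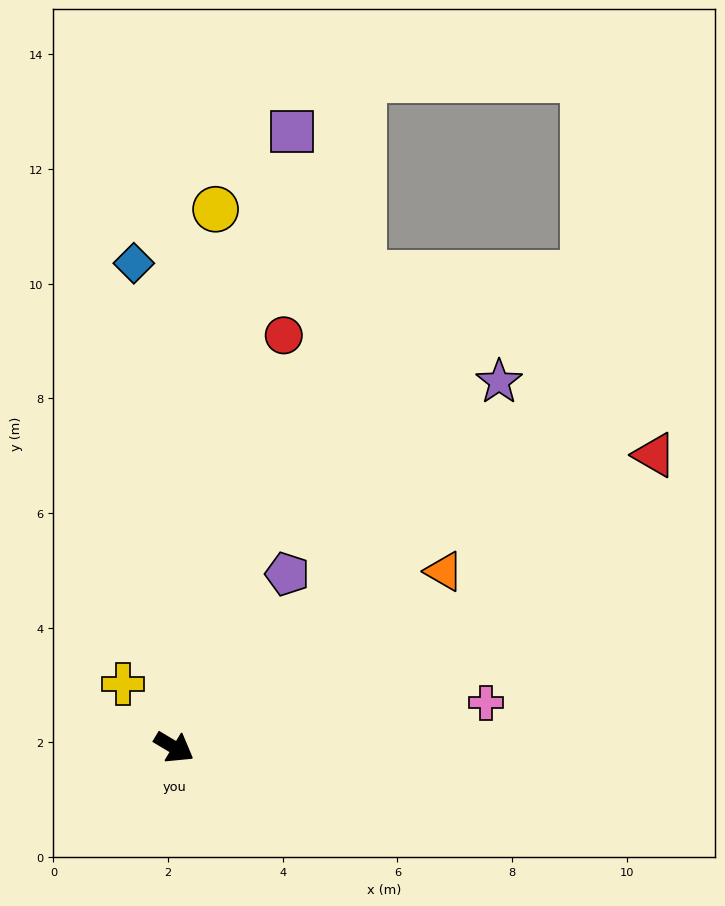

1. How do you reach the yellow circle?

turn left 116°, forward 9.4 m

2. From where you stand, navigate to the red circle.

turn left 106°, forward 7.4 m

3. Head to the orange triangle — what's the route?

turn left 64°, forward 5.6 m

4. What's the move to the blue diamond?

turn left 126°, forward 8.5 m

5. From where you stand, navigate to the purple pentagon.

turn left 88°, forward 3.6 m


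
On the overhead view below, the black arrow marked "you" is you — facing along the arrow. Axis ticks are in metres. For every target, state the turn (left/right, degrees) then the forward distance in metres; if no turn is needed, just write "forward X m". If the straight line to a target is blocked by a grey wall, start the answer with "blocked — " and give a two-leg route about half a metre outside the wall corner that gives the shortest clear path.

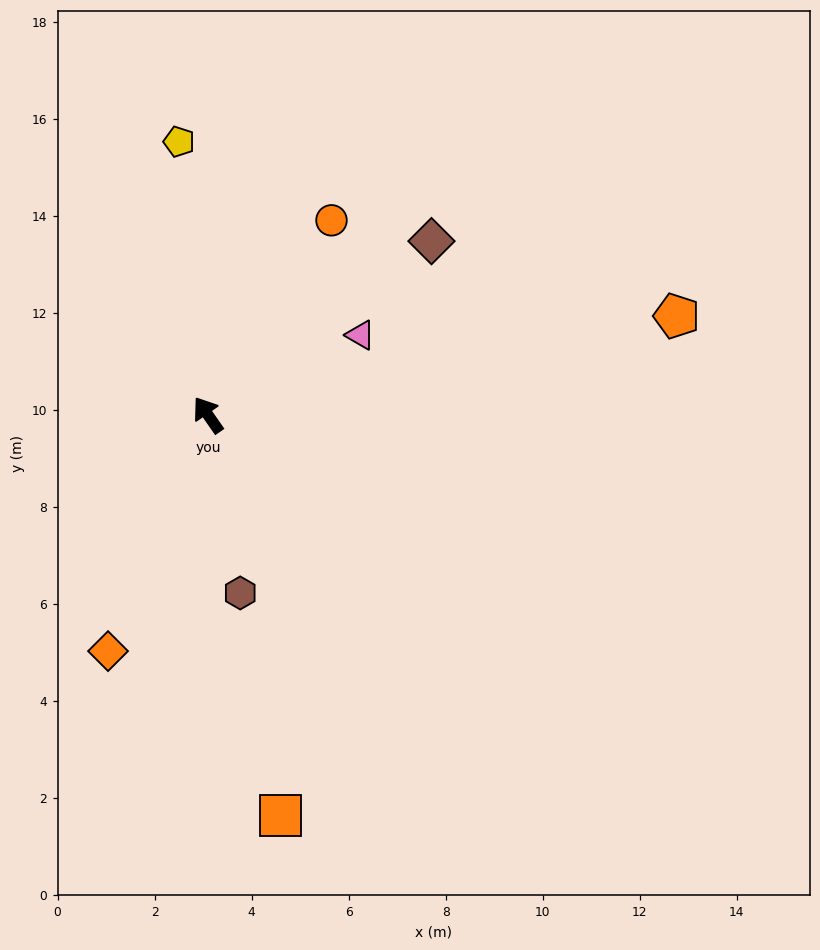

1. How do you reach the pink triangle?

turn right 97°, forward 3.5 m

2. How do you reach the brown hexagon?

turn left 156°, forward 3.7 m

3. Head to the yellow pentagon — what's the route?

turn right 29°, forward 5.7 m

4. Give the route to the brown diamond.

turn right 87°, forward 5.8 m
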